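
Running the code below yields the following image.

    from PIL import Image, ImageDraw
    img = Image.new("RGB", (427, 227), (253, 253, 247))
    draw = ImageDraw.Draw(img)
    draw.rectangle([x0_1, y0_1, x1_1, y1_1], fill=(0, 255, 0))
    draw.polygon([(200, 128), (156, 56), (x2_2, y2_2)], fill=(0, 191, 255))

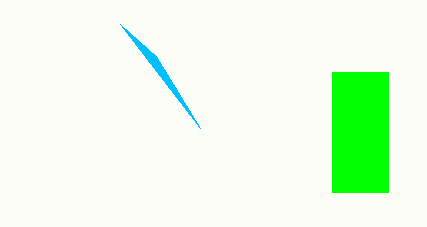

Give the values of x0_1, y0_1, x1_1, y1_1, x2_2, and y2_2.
x0_1 = 332, y0_1 = 72, x1_1 = 388, y1_1 = 192, x2_2 = 120, y2_2 = 24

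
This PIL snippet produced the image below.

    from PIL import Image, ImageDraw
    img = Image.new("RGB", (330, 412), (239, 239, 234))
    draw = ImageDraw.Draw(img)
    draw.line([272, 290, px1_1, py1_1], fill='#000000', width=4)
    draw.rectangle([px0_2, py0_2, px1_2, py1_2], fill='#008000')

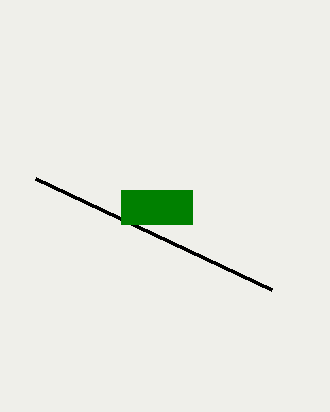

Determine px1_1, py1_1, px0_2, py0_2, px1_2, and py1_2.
px1_1 = 36, py1_1 = 179, px0_2 = 121, py0_2 = 190, px1_2 = 192, py1_2 = 224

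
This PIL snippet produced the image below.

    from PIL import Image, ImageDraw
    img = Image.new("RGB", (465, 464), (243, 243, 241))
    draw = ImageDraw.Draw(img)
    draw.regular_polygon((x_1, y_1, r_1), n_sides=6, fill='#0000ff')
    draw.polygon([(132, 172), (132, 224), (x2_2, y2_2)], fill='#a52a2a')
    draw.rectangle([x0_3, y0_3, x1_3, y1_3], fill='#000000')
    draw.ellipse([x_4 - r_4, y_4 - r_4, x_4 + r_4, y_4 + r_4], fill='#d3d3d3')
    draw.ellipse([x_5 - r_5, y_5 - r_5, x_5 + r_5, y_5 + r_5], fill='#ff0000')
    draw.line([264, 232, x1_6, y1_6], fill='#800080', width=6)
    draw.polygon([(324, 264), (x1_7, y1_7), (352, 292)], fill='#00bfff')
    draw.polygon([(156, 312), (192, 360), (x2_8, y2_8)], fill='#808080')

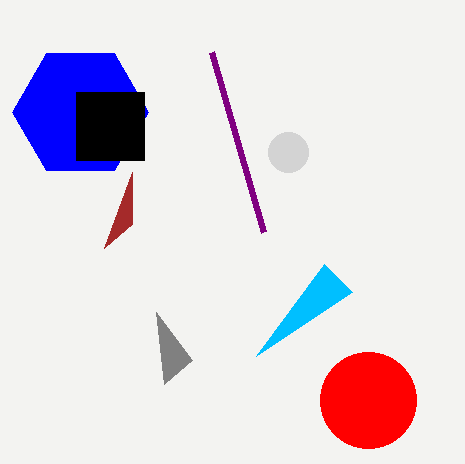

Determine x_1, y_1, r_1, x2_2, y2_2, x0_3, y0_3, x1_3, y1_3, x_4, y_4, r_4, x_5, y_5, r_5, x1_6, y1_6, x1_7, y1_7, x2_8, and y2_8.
x_1 = 80
y_1 = 112
r_1 = 68
x2_2 = 104
y2_2 = 248
x0_3 = 76
y0_3 = 92
x1_3 = 144
y1_3 = 160
x_4 = 288
y_4 = 152
r_4 = 20
x_5 = 368
y_5 = 400
r_5 = 48
x1_6 = 212
y1_6 = 52
x1_7 = 256
y1_7 = 356
x2_8 = 164
y2_8 = 384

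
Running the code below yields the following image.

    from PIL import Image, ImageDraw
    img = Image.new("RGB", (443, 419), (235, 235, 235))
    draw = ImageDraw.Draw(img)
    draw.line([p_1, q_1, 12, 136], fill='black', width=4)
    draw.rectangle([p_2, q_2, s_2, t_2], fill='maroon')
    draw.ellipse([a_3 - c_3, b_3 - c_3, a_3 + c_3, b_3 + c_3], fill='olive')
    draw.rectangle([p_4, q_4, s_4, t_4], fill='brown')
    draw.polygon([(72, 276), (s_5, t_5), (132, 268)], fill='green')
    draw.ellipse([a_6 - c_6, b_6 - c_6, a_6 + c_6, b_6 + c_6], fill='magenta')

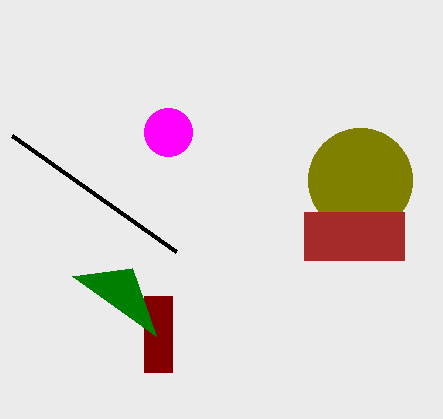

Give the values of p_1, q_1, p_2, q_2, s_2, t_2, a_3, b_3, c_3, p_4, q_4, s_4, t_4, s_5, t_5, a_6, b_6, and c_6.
p_1 = 176, q_1 = 252, p_2 = 144, q_2 = 296, s_2 = 172, t_2 = 372, a_3 = 360, b_3 = 180, c_3 = 52, p_4 = 304, q_4 = 212, s_4 = 404, t_4 = 260, s_5 = 156, t_5 = 336, a_6 = 168, b_6 = 132, c_6 = 24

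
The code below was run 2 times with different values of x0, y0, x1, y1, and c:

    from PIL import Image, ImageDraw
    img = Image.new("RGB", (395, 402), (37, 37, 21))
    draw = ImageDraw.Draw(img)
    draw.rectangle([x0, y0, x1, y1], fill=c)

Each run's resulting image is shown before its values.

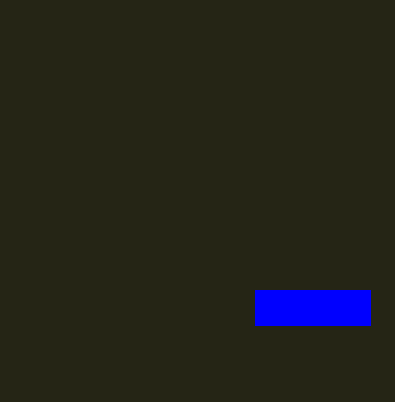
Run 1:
x0 = 255; y0 = 290; x1 = 370; y1 = 325; c = 'blue'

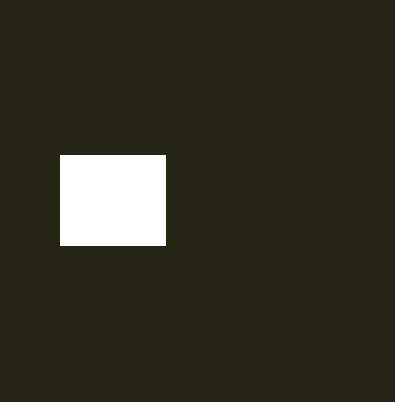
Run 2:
x0 = 60; y0 = 155; x1 = 165; y1 = 245; c = 'white'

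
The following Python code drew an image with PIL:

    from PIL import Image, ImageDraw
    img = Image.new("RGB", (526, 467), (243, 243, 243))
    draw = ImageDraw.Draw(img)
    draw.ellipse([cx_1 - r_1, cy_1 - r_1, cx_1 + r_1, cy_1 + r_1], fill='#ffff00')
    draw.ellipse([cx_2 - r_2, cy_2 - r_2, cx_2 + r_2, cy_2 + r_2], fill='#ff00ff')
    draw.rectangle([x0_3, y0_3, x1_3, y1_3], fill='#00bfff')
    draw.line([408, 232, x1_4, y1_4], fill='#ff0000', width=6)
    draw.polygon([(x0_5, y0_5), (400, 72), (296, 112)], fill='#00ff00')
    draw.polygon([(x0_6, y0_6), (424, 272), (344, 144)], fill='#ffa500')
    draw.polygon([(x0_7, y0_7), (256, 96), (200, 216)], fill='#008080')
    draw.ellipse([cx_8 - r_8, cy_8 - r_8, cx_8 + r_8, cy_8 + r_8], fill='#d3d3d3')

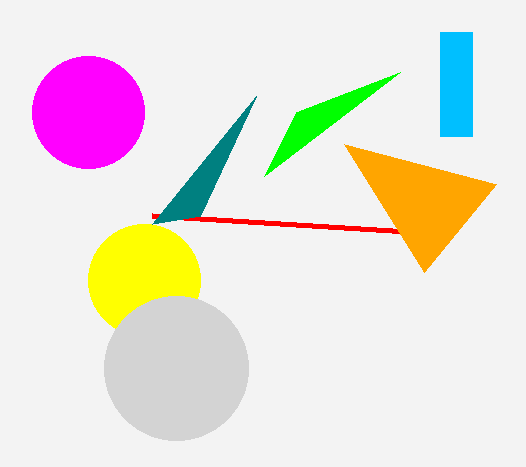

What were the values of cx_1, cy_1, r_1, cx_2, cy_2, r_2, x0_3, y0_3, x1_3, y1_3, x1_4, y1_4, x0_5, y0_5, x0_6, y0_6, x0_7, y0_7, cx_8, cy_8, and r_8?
cx_1 = 144
cy_1 = 280
r_1 = 56
cx_2 = 88
cy_2 = 112
r_2 = 56
x0_3 = 440
y0_3 = 32
x1_3 = 472
y1_3 = 136
x1_4 = 152
y1_4 = 216
x0_5 = 264
y0_5 = 176
x0_6 = 496
y0_6 = 184
x0_7 = 152
y0_7 = 224
cx_8 = 176
cy_8 = 368
r_8 = 72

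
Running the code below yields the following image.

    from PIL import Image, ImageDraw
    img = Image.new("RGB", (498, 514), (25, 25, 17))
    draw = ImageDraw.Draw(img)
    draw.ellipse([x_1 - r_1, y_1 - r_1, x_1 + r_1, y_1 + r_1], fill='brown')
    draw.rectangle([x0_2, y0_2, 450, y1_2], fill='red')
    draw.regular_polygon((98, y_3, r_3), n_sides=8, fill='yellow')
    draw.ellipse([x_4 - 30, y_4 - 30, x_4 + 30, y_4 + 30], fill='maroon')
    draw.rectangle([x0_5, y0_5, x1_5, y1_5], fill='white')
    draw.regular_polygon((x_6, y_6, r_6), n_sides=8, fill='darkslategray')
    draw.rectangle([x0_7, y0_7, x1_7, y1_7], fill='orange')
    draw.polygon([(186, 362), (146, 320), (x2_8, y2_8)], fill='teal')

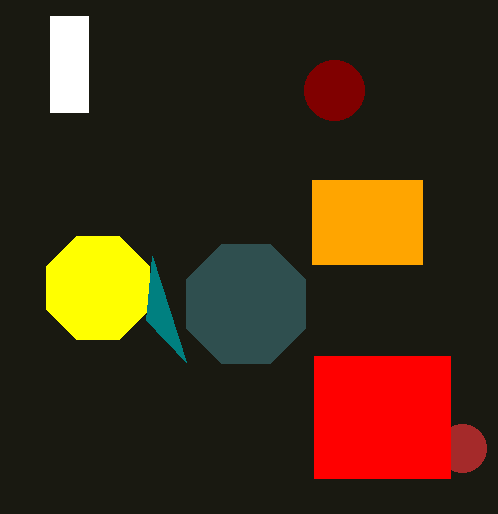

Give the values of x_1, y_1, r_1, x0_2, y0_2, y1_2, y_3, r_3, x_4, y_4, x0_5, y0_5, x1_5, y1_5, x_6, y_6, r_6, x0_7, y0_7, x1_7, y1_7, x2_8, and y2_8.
x_1 = 462
y_1 = 448
r_1 = 24
x0_2 = 314
y0_2 = 356
y1_2 = 478
y_3 = 288
r_3 = 56
x_4 = 334
y_4 = 90
x0_5 = 50
y0_5 = 16
x1_5 = 88
y1_5 = 112
x_6 = 246
y_6 = 304
r_6 = 64
x0_7 = 312
y0_7 = 180
x1_7 = 422
y1_7 = 264
x2_8 = 152
y2_8 = 256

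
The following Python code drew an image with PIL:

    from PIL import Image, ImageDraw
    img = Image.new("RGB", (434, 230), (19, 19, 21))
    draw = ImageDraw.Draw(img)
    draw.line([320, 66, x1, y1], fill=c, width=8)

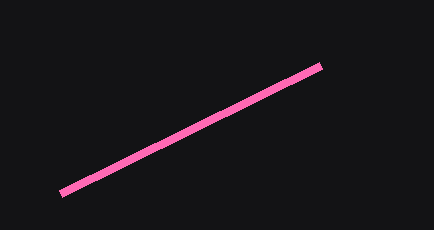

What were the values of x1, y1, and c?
x1 = 60; y1 = 194; c = 'hotpink'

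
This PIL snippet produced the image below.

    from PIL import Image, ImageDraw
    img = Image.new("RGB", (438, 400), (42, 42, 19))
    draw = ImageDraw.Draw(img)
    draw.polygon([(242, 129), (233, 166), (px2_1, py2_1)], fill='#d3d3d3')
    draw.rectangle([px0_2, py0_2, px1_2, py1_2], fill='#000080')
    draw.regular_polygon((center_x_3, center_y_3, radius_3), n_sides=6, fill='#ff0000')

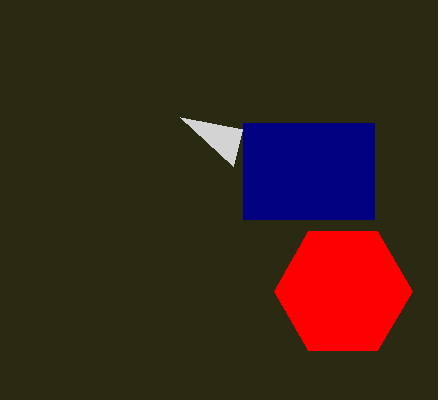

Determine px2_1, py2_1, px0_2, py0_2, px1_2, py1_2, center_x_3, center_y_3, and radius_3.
px2_1 = 180; py2_1 = 117; px0_2 = 243; py0_2 = 123; px1_2 = 374; py1_2 = 219; center_x_3 = 343; center_y_3 = 291; radius_3 = 69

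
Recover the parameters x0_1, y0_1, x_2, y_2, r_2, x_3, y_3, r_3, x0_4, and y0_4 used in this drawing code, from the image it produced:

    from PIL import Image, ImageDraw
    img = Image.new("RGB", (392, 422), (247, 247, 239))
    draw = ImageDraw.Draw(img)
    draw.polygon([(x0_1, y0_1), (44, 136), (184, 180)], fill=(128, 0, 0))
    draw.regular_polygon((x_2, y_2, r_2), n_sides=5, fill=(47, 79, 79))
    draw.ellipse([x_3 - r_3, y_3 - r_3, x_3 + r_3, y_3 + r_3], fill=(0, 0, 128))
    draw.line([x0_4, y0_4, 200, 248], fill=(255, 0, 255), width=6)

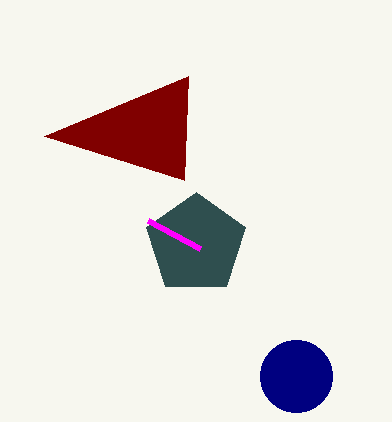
x0_1 = 188
y0_1 = 76
x_2 = 196
y_2 = 244
r_2 = 52
x_3 = 296
y_3 = 376
r_3 = 36
x0_4 = 148
y0_4 = 220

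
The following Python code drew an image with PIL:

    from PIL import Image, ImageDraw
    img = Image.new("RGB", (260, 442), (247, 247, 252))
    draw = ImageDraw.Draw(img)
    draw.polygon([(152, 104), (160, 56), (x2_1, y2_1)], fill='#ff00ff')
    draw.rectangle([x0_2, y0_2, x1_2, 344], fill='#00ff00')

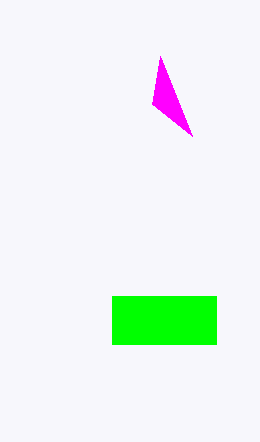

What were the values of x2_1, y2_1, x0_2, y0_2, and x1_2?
x2_1 = 192, y2_1 = 136, x0_2 = 112, y0_2 = 296, x1_2 = 216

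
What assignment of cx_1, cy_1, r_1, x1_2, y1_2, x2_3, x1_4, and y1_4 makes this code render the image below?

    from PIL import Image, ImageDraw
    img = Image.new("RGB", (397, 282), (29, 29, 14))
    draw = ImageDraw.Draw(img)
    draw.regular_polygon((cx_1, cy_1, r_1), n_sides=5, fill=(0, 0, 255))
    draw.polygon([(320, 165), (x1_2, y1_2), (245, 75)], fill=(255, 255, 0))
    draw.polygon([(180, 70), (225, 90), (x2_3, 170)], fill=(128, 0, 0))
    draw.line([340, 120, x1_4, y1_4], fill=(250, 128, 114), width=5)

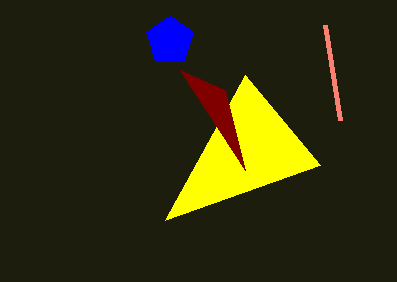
cx_1 = 170
cy_1 = 40
r_1 = 25
x1_2 = 165
y1_2 = 220
x2_3 = 245
x1_4 = 325
y1_4 = 25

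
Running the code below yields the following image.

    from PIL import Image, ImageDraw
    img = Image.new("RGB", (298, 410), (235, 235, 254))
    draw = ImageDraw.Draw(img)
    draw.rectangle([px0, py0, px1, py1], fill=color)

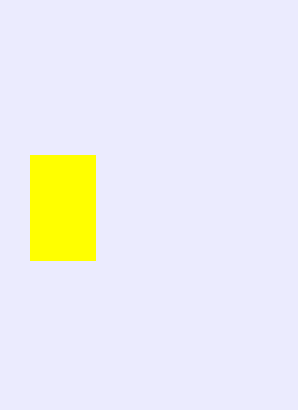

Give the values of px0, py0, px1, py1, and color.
px0 = 30
py0 = 155
px1 = 95
py1 = 260
color = 'yellow'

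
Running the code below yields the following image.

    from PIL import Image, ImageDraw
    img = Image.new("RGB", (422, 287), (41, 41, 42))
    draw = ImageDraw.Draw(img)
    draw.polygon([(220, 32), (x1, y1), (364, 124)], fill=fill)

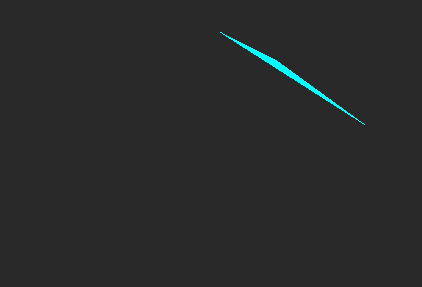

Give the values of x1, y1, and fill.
x1 = 276
y1 = 60
fill = 'cyan'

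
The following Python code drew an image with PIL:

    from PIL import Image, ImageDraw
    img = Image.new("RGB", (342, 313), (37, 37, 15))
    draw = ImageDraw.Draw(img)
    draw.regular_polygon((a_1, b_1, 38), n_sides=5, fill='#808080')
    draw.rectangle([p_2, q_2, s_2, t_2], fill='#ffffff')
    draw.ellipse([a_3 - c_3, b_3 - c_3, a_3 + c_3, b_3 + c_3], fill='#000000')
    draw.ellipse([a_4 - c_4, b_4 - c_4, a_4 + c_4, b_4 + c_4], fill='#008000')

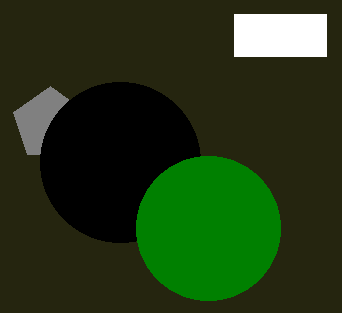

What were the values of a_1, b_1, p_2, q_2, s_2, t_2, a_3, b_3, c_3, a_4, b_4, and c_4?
a_1 = 50; b_1 = 124; p_2 = 234; q_2 = 14; s_2 = 326; t_2 = 56; a_3 = 120; b_3 = 162; c_3 = 80; a_4 = 208; b_4 = 228; c_4 = 72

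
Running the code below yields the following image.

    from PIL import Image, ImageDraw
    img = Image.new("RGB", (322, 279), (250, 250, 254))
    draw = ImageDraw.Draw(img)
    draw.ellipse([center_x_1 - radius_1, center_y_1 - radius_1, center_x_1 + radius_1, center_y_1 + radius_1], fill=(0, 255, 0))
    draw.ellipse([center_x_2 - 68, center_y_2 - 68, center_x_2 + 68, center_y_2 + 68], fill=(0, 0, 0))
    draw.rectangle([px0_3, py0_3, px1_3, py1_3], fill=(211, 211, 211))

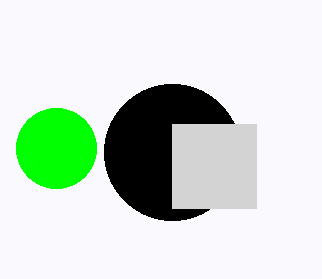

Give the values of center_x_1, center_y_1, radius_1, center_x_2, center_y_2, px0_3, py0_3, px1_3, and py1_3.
center_x_1 = 56
center_y_1 = 148
radius_1 = 40
center_x_2 = 172
center_y_2 = 152
px0_3 = 172
py0_3 = 124
px1_3 = 256
py1_3 = 208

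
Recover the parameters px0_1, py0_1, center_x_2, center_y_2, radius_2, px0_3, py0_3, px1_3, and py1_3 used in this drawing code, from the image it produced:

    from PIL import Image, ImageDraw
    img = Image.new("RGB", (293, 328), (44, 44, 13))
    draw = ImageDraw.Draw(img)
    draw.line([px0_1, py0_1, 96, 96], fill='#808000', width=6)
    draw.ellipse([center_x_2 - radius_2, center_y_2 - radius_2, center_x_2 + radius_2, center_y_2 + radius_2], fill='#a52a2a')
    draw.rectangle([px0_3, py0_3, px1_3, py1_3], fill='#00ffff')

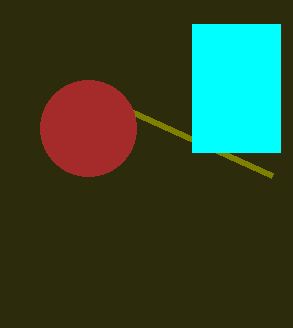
px0_1 = 272, py0_1 = 176, center_x_2 = 88, center_y_2 = 128, radius_2 = 48, px0_3 = 192, py0_3 = 24, px1_3 = 280, py1_3 = 152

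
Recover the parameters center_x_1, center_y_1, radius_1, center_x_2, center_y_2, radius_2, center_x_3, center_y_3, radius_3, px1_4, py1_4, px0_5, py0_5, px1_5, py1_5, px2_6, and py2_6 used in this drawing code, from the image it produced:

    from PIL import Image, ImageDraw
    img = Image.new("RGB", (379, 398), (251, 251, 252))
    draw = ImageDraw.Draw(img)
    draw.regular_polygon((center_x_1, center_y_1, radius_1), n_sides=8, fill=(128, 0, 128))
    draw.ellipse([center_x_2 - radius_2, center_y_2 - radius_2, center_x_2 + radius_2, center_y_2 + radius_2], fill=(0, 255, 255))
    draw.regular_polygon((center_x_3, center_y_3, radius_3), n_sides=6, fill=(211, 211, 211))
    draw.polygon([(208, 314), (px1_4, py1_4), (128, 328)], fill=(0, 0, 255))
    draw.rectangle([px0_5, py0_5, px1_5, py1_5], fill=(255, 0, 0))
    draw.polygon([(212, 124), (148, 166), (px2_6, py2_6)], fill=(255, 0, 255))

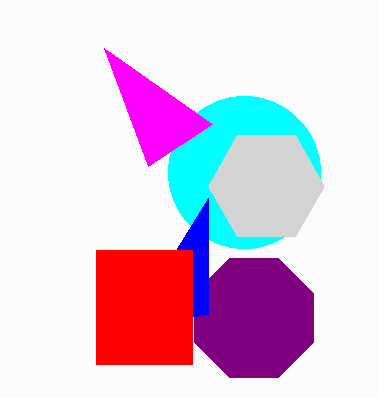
center_x_1 = 254, center_y_1 = 318, radius_1 = 64, center_x_2 = 244, center_y_2 = 172, radius_2 = 76, center_x_3 = 266, center_y_3 = 186, radius_3 = 58, px1_4 = 208, py1_4 = 198, px0_5 = 96, py0_5 = 250, px1_5 = 192, py1_5 = 364, px2_6 = 104, py2_6 = 48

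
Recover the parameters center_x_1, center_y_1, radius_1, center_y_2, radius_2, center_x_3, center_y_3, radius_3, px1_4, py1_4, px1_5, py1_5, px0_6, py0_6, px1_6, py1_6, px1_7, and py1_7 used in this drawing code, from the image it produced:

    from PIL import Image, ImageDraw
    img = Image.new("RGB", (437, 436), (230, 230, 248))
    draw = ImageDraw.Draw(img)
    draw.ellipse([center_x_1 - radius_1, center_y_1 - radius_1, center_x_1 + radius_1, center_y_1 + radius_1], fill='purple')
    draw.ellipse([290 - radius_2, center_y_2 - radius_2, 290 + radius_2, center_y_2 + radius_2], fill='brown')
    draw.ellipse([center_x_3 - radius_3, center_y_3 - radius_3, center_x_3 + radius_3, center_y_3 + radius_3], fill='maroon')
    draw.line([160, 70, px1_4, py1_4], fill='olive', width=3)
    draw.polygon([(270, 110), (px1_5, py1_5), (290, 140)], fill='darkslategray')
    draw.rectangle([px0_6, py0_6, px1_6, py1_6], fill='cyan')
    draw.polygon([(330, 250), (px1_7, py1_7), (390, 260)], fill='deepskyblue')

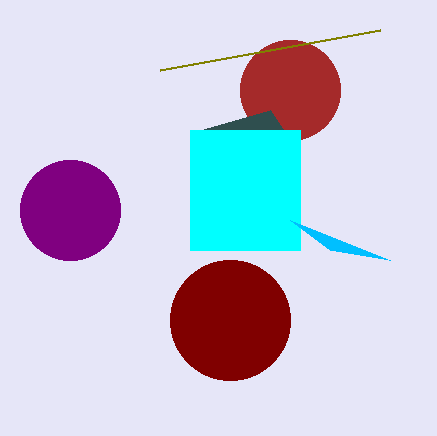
center_x_1 = 70
center_y_1 = 210
radius_1 = 50
center_y_2 = 90
radius_2 = 50
center_x_3 = 230
center_y_3 = 320
radius_3 = 60
px1_4 = 380
py1_4 = 30
px1_5 = 200
py1_5 = 130
px0_6 = 190
py0_6 = 130
px1_6 = 300
py1_6 = 250
px1_7 = 290
py1_7 = 220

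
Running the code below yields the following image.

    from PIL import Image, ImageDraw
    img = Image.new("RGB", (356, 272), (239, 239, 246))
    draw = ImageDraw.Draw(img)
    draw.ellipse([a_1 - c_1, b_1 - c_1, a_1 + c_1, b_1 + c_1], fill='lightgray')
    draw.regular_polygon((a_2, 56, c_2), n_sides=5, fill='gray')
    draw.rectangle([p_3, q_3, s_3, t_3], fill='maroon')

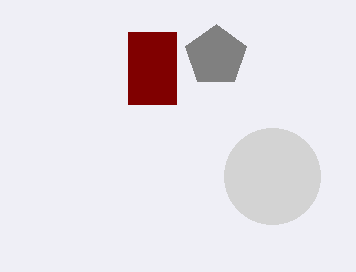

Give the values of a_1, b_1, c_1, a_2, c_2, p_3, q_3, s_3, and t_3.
a_1 = 272; b_1 = 176; c_1 = 48; a_2 = 216; c_2 = 32; p_3 = 128; q_3 = 32; s_3 = 176; t_3 = 104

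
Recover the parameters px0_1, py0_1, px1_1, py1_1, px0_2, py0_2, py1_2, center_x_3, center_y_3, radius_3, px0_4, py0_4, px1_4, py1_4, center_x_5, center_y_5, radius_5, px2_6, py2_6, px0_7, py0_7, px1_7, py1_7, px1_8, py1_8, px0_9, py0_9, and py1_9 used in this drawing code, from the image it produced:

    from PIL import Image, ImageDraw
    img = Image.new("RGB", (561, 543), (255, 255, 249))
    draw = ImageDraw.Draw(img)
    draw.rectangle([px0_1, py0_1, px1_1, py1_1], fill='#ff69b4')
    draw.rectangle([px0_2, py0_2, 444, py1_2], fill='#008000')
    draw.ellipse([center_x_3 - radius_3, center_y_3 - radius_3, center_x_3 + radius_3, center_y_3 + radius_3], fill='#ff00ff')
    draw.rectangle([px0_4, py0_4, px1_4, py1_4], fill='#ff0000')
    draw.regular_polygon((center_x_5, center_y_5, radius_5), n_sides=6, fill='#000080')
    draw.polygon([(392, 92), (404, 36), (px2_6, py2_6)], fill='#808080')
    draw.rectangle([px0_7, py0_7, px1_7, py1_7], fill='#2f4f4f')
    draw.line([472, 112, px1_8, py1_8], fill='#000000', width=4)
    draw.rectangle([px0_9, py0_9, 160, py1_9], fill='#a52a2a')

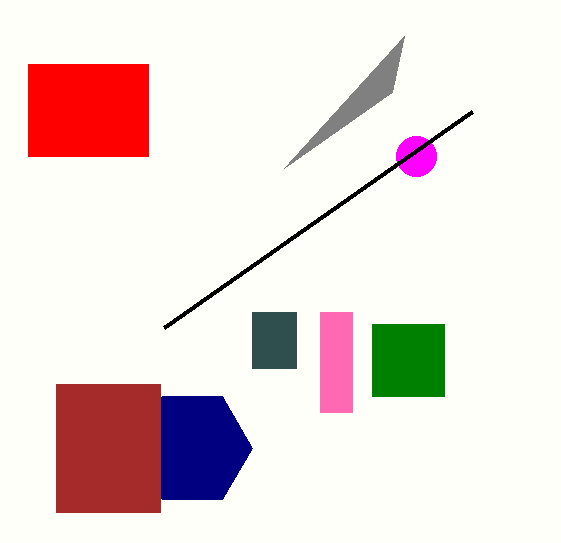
px0_1 = 320
py0_1 = 312
px1_1 = 352
py1_1 = 412
px0_2 = 372
py0_2 = 324
py1_2 = 396
center_x_3 = 416
center_y_3 = 156
radius_3 = 20
px0_4 = 28
py0_4 = 64
px1_4 = 148
py1_4 = 156
center_x_5 = 192
center_y_5 = 448
radius_5 = 60
px2_6 = 284
py2_6 = 168
px0_7 = 252
py0_7 = 312
px1_7 = 296
py1_7 = 368
px1_8 = 164
py1_8 = 328
px0_9 = 56
py0_9 = 384
py1_9 = 512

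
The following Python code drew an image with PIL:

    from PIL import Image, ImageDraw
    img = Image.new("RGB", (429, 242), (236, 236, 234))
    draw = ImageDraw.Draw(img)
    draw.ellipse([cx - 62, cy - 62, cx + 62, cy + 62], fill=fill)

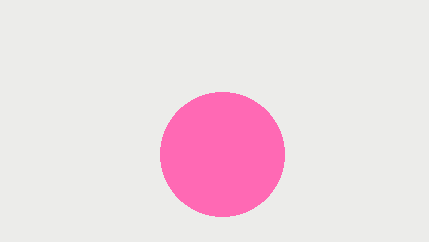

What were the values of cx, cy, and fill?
cx = 222
cy = 154
fill = 'hotpink'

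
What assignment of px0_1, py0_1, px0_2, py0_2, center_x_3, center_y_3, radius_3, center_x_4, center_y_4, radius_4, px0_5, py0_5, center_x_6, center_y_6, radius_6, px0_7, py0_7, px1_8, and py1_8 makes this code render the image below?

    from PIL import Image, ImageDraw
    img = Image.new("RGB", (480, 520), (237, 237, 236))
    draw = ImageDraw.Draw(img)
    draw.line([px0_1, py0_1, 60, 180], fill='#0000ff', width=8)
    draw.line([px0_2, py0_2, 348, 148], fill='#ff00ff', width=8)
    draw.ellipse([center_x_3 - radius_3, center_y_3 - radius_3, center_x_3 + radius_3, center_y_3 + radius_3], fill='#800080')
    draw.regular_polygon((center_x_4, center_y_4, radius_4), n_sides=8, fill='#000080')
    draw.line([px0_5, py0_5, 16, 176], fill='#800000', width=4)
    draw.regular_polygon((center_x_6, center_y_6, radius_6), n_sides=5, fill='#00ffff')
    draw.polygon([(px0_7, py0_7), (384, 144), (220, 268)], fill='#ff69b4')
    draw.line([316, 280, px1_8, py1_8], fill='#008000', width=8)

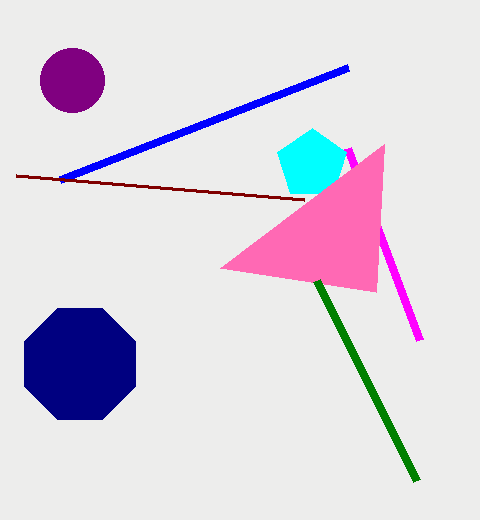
px0_1 = 348, py0_1 = 68, px0_2 = 420, py0_2 = 340, center_x_3 = 72, center_y_3 = 80, radius_3 = 32, center_x_4 = 80, center_y_4 = 364, radius_4 = 60, px0_5 = 304, py0_5 = 200, center_x_6 = 312, center_y_6 = 164, radius_6 = 36, px0_7 = 376, py0_7 = 292, px1_8 = 416, py1_8 = 480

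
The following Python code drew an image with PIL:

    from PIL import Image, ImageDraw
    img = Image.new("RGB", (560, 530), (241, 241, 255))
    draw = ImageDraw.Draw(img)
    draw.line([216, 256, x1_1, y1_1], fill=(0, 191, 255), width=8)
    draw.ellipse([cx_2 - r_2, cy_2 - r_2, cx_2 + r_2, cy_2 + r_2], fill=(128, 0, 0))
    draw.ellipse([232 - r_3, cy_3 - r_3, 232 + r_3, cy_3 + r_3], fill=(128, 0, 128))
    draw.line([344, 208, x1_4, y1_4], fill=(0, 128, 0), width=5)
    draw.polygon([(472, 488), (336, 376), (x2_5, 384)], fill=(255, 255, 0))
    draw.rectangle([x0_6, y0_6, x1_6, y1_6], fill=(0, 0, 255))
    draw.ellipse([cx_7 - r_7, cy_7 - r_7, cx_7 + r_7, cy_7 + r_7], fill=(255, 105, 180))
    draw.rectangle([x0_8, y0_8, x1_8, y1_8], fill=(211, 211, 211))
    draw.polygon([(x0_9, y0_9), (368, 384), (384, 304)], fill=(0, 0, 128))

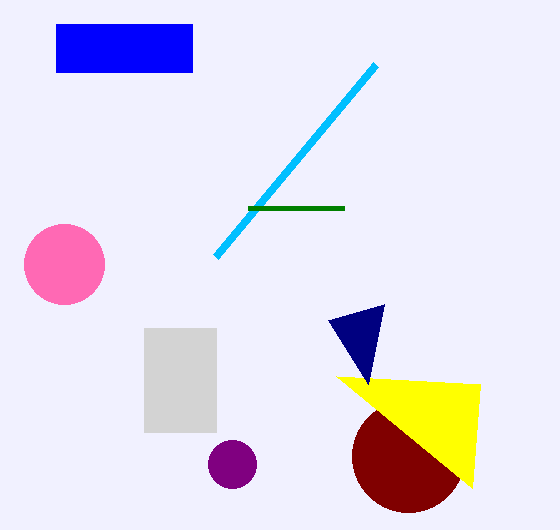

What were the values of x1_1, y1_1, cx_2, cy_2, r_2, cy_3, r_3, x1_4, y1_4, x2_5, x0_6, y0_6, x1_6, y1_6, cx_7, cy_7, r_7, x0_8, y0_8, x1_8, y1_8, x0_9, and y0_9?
x1_1 = 376; y1_1 = 64; cx_2 = 408; cy_2 = 456; r_2 = 56; cy_3 = 464; r_3 = 24; x1_4 = 248; y1_4 = 208; x2_5 = 480; x0_6 = 56; y0_6 = 24; x1_6 = 192; y1_6 = 72; cx_7 = 64; cy_7 = 264; r_7 = 40; x0_8 = 144; y0_8 = 328; x1_8 = 216; y1_8 = 432; x0_9 = 328; y0_9 = 320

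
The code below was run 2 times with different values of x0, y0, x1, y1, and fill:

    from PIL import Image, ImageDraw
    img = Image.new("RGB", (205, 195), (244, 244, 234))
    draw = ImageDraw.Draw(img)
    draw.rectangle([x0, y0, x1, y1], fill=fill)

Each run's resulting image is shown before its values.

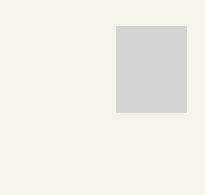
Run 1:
x0 = 116, y0 = 26, x1 = 186, y1 = 112, fill = 'lightgray'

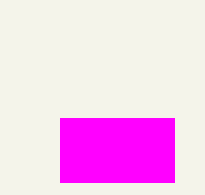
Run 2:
x0 = 60
y0 = 118
x1 = 174
y1 = 182
fill = 'magenta'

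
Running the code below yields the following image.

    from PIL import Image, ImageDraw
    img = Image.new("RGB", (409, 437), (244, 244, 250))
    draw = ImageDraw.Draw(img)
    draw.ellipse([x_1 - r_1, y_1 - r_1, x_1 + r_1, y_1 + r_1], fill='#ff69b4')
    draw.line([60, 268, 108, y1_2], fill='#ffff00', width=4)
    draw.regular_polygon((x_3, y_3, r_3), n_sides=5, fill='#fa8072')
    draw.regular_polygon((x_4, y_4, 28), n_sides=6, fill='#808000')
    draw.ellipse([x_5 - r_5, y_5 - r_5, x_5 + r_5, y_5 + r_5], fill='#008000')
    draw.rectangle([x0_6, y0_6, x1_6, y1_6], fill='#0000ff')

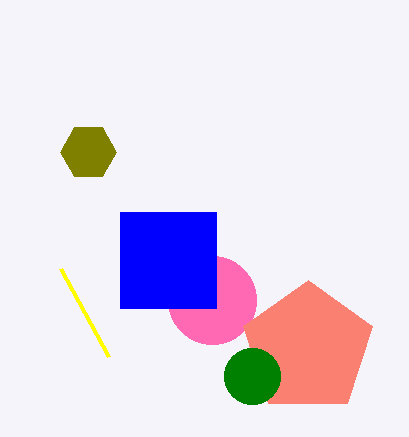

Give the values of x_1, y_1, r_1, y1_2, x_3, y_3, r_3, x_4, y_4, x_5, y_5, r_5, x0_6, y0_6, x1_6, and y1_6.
x_1 = 212; y_1 = 300; r_1 = 44; y1_2 = 356; x_3 = 308; y_3 = 348; r_3 = 68; x_4 = 88; y_4 = 152; x_5 = 252; y_5 = 376; r_5 = 28; x0_6 = 120; y0_6 = 212; x1_6 = 216; y1_6 = 308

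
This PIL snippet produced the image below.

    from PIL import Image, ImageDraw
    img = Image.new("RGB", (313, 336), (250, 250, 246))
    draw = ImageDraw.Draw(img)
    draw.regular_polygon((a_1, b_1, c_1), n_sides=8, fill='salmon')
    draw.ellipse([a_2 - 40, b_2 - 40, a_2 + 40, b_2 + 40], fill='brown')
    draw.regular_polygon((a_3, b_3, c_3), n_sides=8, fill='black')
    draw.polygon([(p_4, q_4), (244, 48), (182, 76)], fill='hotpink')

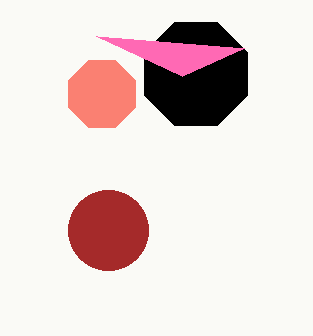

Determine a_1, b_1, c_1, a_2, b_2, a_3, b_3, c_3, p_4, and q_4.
a_1 = 102, b_1 = 94, c_1 = 36, a_2 = 108, b_2 = 230, a_3 = 196, b_3 = 74, c_3 = 56, p_4 = 96, q_4 = 36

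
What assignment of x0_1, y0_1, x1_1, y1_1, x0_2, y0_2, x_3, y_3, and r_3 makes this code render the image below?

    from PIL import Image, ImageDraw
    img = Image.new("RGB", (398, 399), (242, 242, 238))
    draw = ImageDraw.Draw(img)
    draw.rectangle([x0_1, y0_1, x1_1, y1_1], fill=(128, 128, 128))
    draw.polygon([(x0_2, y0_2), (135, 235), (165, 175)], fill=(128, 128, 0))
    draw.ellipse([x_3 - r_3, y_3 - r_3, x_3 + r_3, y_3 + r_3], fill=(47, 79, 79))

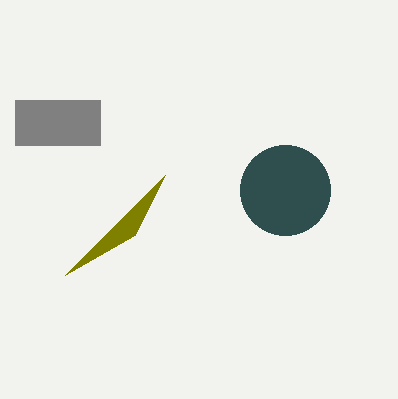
x0_1 = 15
y0_1 = 100
x1_1 = 100
y1_1 = 145
x0_2 = 65
y0_2 = 275
x_3 = 285
y_3 = 190
r_3 = 45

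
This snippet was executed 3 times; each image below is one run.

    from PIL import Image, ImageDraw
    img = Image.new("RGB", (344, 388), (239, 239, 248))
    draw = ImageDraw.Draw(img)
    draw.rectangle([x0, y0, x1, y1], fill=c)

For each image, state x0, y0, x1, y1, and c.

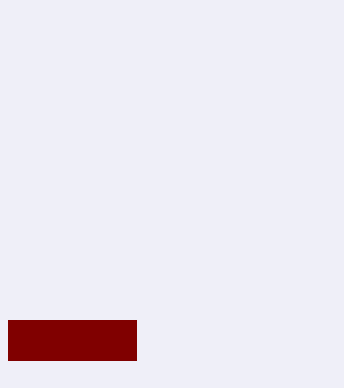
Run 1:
x0 = 8; y0 = 320; x1 = 136; y1 = 360; c = 'maroon'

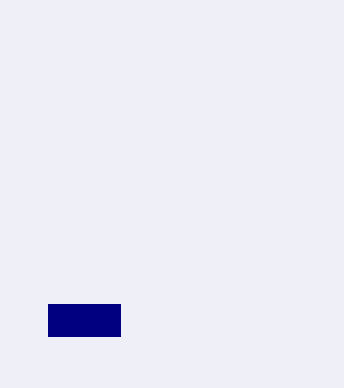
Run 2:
x0 = 48; y0 = 304; x1 = 120; y1 = 336; c = 'navy'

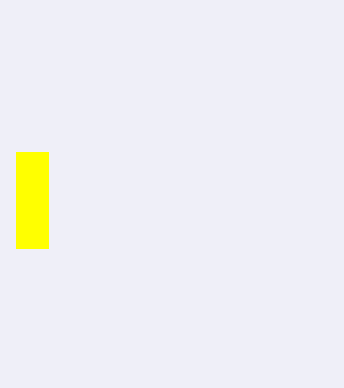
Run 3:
x0 = 16
y0 = 152
x1 = 48
y1 = 248
c = 'yellow'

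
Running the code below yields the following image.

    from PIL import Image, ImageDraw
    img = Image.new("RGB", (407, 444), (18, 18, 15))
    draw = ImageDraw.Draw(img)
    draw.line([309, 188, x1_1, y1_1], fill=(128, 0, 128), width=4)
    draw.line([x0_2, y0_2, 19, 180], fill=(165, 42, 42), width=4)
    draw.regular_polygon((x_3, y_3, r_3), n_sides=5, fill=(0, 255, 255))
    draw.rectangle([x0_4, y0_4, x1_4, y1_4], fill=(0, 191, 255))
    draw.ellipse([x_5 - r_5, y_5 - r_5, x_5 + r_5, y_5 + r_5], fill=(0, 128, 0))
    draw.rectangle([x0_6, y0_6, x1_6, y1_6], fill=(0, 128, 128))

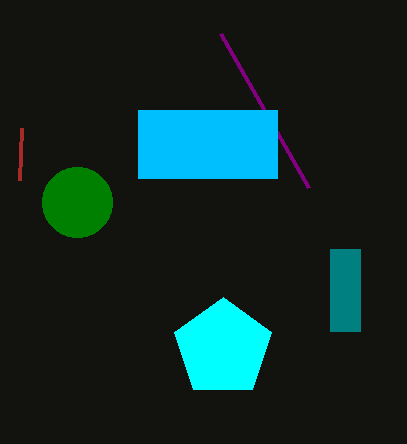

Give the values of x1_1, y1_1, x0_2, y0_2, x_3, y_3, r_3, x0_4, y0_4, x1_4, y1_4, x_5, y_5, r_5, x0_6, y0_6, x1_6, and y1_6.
x1_1 = 221; y1_1 = 34; x0_2 = 21; y0_2 = 128; x_3 = 223; y_3 = 348; r_3 = 51; x0_4 = 138; y0_4 = 110; x1_4 = 277; y1_4 = 178; x_5 = 77; y_5 = 202; r_5 = 35; x0_6 = 330; y0_6 = 249; x1_6 = 360; y1_6 = 331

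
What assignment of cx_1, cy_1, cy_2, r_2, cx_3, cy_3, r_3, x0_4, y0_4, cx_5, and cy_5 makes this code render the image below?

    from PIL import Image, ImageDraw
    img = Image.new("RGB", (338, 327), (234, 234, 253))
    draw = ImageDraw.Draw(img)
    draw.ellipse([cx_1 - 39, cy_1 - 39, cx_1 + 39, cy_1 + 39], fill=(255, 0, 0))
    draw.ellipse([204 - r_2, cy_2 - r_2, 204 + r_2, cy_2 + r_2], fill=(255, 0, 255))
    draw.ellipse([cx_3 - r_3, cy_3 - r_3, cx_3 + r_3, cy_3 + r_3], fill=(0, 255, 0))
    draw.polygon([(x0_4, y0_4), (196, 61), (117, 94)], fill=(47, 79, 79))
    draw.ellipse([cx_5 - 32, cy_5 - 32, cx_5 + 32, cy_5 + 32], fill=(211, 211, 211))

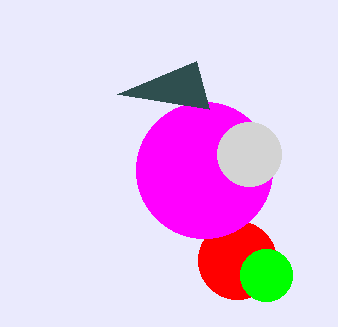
cx_1 = 237
cy_1 = 260
cy_2 = 170
r_2 = 68
cx_3 = 266
cy_3 = 275
r_3 = 26
x0_4 = 209
y0_4 = 109
cx_5 = 249
cy_5 = 154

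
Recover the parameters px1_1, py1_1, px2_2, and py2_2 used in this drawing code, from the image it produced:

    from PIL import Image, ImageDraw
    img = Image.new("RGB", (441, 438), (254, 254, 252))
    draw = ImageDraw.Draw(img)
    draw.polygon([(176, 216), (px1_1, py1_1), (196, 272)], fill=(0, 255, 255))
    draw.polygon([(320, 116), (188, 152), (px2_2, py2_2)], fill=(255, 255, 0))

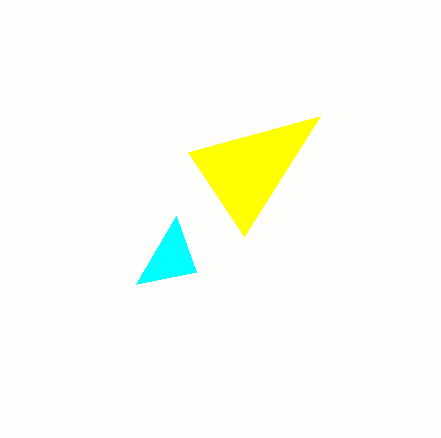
px1_1 = 136, py1_1 = 284, px2_2 = 244, py2_2 = 236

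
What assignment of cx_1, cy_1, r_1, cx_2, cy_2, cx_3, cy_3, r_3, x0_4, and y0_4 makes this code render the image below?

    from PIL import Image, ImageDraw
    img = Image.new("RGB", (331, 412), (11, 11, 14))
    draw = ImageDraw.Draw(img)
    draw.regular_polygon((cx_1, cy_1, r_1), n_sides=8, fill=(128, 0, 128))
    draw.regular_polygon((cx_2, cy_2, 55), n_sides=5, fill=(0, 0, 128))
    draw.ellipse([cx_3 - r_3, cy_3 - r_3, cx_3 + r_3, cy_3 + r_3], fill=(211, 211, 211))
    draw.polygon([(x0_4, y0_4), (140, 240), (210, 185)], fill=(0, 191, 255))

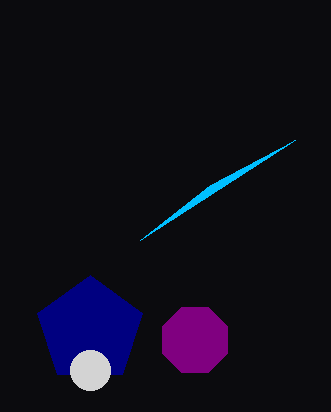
cx_1 = 195, cy_1 = 340, r_1 = 35, cx_2 = 90, cy_2 = 330, cx_3 = 90, cy_3 = 370, r_3 = 20, x0_4 = 295, y0_4 = 140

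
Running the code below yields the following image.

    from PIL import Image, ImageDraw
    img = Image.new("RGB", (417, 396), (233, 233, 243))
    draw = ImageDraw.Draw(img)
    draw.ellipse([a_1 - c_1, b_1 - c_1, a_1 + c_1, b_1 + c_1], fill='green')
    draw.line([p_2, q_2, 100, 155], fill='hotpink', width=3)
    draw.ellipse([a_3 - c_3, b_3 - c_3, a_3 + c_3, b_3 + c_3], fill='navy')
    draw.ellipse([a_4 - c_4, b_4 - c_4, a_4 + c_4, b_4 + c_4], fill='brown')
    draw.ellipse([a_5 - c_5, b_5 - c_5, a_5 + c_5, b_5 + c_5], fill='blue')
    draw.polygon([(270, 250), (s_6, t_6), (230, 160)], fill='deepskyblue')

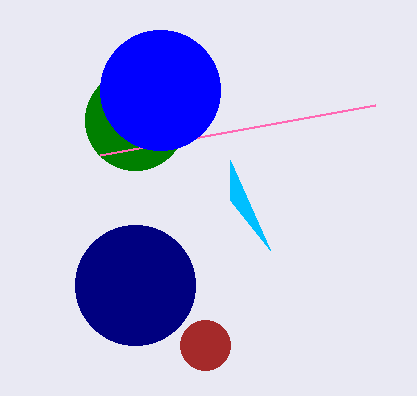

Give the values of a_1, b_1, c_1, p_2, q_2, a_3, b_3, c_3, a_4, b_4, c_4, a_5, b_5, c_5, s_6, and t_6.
a_1 = 135; b_1 = 120; c_1 = 50; p_2 = 375; q_2 = 105; a_3 = 135; b_3 = 285; c_3 = 60; a_4 = 205; b_4 = 345; c_4 = 25; a_5 = 160; b_5 = 90; c_5 = 60; s_6 = 230; t_6 = 200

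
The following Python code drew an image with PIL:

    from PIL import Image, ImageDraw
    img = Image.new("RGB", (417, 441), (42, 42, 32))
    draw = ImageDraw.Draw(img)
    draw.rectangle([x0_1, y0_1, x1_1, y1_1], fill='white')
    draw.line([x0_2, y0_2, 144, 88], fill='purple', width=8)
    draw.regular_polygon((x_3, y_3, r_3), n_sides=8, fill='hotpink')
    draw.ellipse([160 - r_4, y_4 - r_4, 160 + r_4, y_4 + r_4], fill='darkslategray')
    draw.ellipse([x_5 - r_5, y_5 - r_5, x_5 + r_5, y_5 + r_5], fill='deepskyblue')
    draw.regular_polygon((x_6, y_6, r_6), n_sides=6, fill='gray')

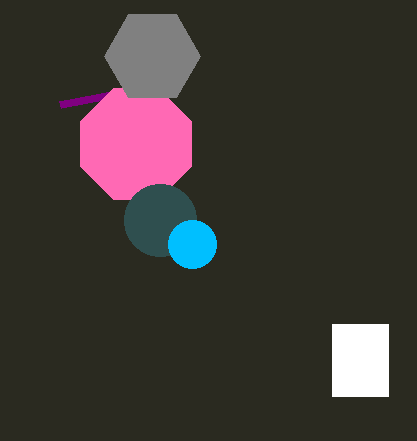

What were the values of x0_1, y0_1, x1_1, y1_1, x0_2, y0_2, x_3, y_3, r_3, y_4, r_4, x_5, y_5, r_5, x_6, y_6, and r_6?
x0_1 = 332, y0_1 = 324, x1_1 = 388, y1_1 = 396, x0_2 = 60, y0_2 = 104, x_3 = 136, y_3 = 144, r_3 = 60, y_4 = 220, r_4 = 36, x_5 = 192, y_5 = 244, r_5 = 24, x_6 = 152, y_6 = 56, r_6 = 48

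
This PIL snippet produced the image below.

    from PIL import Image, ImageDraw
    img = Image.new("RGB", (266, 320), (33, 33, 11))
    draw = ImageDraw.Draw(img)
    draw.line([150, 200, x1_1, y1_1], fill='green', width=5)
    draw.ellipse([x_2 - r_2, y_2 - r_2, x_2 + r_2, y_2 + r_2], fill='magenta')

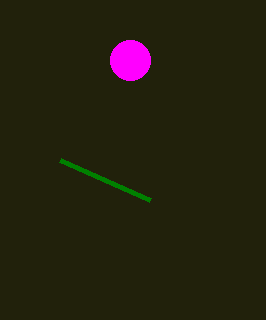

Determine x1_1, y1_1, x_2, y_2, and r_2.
x1_1 = 60
y1_1 = 160
x_2 = 130
y_2 = 60
r_2 = 20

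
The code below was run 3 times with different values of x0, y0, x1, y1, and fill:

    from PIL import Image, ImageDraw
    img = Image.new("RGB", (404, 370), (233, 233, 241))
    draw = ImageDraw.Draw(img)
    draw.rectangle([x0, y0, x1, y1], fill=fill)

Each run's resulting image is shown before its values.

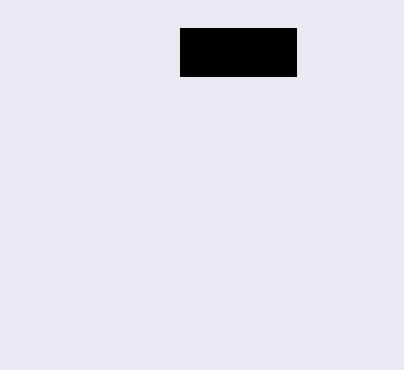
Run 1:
x0 = 180, y0 = 28, x1 = 296, y1 = 76, fill = 'black'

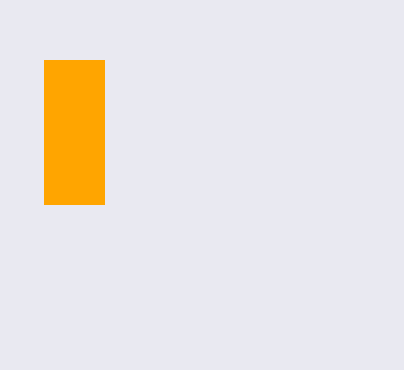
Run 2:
x0 = 44, y0 = 60, x1 = 104, y1 = 204, fill = 'orange'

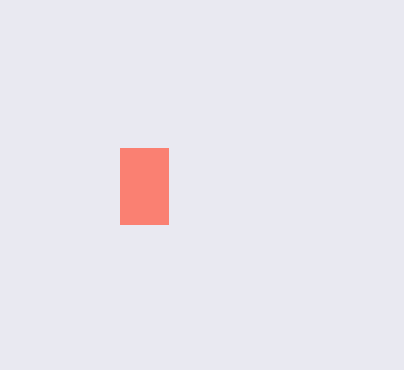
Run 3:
x0 = 120, y0 = 148, x1 = 168, y1 = 224, fill = 'salmon'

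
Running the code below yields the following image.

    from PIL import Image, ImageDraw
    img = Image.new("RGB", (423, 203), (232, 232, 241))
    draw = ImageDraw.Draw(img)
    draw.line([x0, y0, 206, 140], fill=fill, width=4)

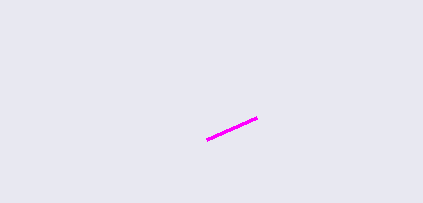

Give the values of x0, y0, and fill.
x0 = 256, y0 = 118, fill = 'magenta'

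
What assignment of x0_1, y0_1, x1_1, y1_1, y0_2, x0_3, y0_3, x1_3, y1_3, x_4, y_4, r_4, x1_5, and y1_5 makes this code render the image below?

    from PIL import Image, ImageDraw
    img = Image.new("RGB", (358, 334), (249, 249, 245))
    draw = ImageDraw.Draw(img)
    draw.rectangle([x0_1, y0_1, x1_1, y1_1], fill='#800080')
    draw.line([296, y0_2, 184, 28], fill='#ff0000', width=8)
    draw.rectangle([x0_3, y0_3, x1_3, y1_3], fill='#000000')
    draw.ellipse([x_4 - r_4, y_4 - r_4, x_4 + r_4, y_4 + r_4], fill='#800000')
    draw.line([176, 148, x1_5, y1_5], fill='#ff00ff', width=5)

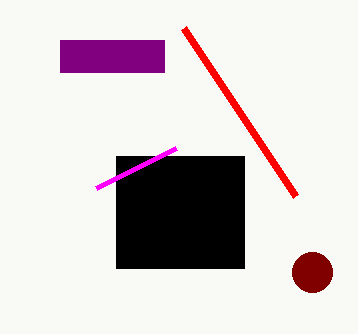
x0_1 = 60
y0_1 = 40
x1_1 = 164
y1_1 = 72
y0_2 = 196
x0_3 = 116
y0_3 = 156
x1_3 = 244
y1_3 = 268
x_4 = 312
y_4 = 272
r_4 = 20
x1_5 = 96
y1_5 = 188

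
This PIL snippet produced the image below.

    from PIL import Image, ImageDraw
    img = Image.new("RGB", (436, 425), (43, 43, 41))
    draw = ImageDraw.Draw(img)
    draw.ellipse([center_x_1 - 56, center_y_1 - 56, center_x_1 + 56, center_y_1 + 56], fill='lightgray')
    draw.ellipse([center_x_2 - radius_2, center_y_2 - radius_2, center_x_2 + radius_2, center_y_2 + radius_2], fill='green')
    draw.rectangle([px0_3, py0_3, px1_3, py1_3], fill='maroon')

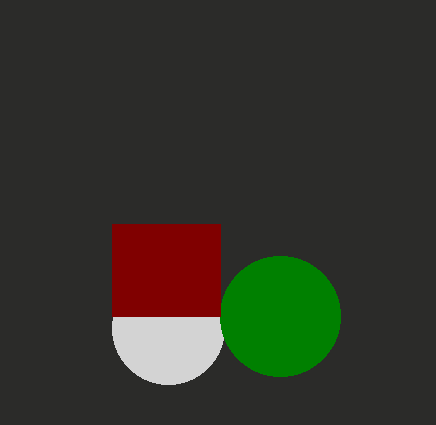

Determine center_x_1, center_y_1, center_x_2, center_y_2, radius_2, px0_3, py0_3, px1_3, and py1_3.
center_x_1 = 168, center_y_1 = 328, center_x_2 = 280, center_y_2 = 316, radius_2 = 60, px0_3 = 112, py0_3 = 224, px1_3 = 220, py1_3 = 316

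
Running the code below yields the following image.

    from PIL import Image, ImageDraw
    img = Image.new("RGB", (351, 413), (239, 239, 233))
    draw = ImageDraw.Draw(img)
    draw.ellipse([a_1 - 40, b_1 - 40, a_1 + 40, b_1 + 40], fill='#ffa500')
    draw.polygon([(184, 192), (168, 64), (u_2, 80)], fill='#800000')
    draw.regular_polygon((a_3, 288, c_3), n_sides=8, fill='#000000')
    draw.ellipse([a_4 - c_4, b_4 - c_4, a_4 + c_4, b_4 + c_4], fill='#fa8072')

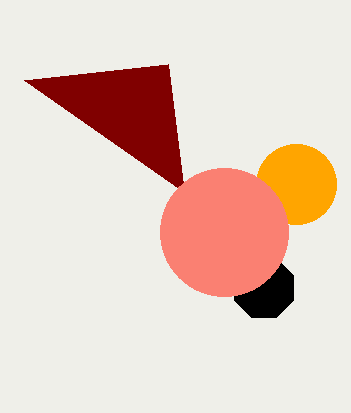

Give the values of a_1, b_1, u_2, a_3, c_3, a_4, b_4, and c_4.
a_1 = 296, b_1 = 184, u_2 = 24, a_3 = 264, c_3 = 32, a_4 = 224, b_4 = 232, c_4 = 64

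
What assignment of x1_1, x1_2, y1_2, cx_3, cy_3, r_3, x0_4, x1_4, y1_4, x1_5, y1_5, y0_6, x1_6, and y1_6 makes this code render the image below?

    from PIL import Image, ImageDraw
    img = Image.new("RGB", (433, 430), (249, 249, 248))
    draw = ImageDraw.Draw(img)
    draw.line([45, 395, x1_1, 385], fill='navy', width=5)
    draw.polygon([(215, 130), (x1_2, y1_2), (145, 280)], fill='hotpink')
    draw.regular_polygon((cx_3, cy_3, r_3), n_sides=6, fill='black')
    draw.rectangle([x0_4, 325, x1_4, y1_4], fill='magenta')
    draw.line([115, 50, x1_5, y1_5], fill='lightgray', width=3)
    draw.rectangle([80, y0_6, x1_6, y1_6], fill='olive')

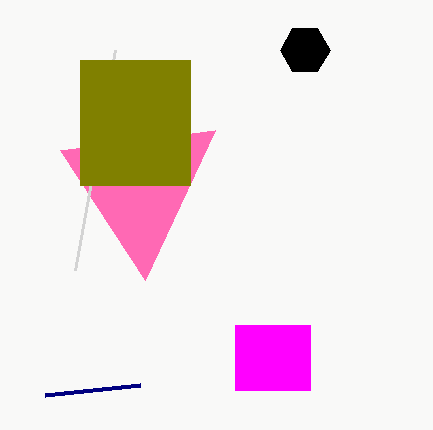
x1_1 = 140, x1_2 = 60, y1_2 = 150, cx_3 = 305, cy_3 = 50, r_3 = 25, x0_4 = 235, x1_4 = 310, y1_4 = 390, x1_5 = 75, y1_5 = 270, y0_6 = 60, x1_6 = 190, y1_6 = 185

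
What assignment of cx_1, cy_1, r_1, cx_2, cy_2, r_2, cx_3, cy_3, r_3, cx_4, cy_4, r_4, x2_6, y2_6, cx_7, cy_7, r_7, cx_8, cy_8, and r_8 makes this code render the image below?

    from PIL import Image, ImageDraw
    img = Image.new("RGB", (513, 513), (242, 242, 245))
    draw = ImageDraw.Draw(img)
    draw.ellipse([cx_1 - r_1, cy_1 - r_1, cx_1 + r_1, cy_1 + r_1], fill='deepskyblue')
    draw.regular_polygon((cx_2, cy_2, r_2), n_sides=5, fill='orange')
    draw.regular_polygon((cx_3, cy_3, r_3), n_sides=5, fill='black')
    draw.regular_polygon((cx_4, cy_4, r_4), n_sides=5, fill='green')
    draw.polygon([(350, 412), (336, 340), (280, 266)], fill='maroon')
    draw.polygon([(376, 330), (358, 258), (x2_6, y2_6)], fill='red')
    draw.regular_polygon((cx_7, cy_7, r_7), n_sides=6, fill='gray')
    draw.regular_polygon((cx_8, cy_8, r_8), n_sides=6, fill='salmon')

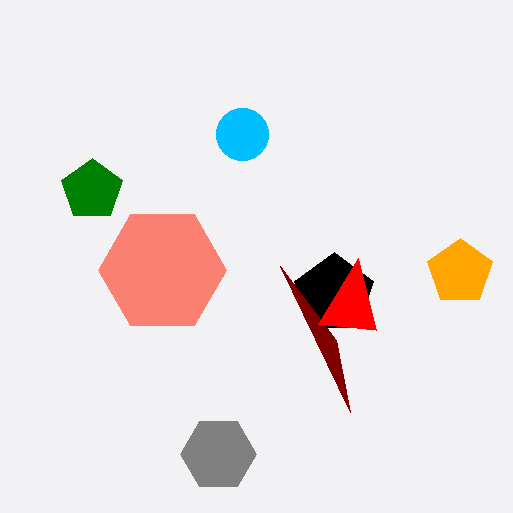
cx_1 = 242, cy_1 = 134, r_1 = 26, cx_2 = 460, cy_2 = 272, r_2 = 34, cx_3 = 334, cy_3 = 294, r_3 = 42, cx_4 = 92, cy_4 = 190, r_4 = 32, x2_6 = 318, y2_6 = 324, cx_7 = 218, cy_7 = 454, r_7 = 38, cx_8 = 162, cy_8 = 270, r_8 = 64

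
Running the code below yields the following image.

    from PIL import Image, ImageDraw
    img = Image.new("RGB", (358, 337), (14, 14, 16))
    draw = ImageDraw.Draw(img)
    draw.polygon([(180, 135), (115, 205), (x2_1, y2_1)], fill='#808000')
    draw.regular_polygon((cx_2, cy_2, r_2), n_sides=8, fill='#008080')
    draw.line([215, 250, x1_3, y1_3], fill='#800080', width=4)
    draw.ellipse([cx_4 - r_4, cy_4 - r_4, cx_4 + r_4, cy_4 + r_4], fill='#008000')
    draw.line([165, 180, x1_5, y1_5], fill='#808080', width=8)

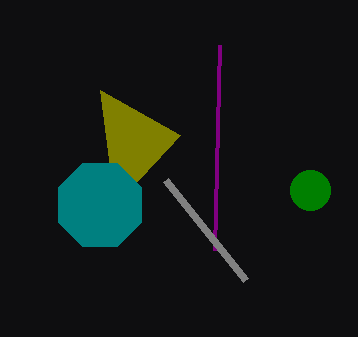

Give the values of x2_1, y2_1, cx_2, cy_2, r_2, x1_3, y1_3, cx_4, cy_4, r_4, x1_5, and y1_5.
x2_1 = 100; y2_1 = 90; cx_2 = 100; cy_2 = 205; r_2 = 45; x1_3 = 220; y1_3 = 45; cx_4 = 310; cy_4 = 190; r_4 = 20; x1_5 = 245; y1_5 = 280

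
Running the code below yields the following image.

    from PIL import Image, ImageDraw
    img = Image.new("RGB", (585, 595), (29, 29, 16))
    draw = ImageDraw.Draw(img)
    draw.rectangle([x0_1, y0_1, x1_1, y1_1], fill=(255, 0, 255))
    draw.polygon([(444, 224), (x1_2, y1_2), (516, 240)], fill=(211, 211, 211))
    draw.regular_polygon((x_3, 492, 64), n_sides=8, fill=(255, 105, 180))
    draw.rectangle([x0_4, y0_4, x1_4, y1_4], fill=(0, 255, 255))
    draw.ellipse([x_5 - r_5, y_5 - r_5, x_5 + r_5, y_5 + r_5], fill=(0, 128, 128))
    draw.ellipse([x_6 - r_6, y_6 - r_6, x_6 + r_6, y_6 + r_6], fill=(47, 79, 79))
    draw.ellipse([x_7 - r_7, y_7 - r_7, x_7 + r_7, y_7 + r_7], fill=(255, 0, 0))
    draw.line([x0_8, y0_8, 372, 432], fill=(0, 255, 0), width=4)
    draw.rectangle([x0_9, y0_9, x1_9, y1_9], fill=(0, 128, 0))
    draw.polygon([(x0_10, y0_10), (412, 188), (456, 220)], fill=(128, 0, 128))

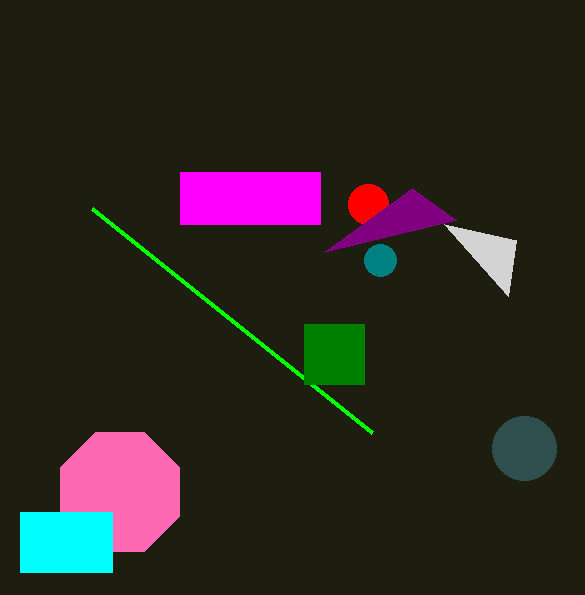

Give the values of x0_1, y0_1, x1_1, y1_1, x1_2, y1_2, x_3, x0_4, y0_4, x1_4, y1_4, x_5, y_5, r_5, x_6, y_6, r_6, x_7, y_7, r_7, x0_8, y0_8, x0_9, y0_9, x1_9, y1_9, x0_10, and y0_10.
x0_1 = 180; y0_1 = 172; x1_1 = 320; y1_1 = 224; x1_2 = 508; y1_2 = 296; x_3 = 120; x0_4 = 20; y0_4 = 512; x1_4 = 112; y1_4 = 572; x_5 = 380; y_5 = 260; r_5 = 16; x_6 = 524; y_6 = 448; r_6 = 32; x_7 = 368; y_7 = 204; r_7 = 20; x0_8 = 92; y0_8 = 208; x0_9 = 304; y0_9 = 324; x1_9 = 364; y1_9 = 384; x0_10 = 324; y0_10 = 252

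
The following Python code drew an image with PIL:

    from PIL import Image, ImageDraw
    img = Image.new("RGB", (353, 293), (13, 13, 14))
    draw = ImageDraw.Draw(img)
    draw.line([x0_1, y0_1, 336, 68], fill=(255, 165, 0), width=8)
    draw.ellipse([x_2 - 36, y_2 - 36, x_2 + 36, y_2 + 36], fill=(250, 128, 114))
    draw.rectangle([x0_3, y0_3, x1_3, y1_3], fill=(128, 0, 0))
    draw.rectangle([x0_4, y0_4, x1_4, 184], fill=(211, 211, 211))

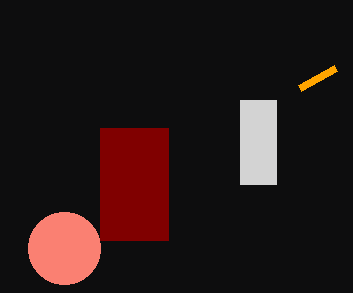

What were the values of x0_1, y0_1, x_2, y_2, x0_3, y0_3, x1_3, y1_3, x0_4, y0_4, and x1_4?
x0_1 = 300; y0_1 = 88; x_2 = 64; y_2 = 248; x0_3 = 100; y0_3 = 128; x1_3 = 168; y1_3 = 240; x0_4 = 240; y0_4 = 100; x1_4 = 276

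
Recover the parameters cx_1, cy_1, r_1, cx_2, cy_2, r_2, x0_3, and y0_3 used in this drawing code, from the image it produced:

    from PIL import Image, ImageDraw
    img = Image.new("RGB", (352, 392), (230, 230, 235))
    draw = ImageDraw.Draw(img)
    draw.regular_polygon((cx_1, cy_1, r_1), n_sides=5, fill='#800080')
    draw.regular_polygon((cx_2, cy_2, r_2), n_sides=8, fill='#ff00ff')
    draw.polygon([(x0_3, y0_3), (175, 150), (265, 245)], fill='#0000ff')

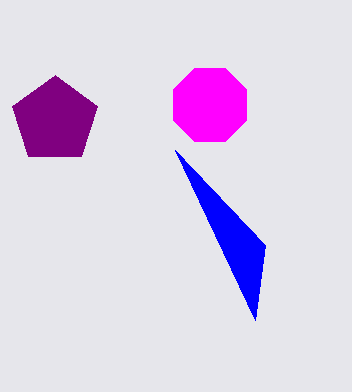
cx_1 = 55
cy_1 = 120
r_1 = 45
cx_2 = 210
cy_2 = 105
r_2 = 40
x0_3 = 255
y0_3 = 320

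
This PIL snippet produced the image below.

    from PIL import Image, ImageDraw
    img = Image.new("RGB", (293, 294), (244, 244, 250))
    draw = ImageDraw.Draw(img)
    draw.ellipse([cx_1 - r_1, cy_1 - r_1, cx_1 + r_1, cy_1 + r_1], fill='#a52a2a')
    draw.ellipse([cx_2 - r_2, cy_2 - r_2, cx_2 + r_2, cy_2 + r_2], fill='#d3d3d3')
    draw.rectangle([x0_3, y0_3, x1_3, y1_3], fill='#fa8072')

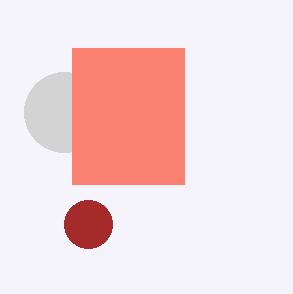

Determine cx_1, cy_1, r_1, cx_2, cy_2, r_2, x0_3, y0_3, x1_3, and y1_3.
cx_1 = 88
cy_1 = 224
r_1 = 24
cx_2 = 64
cy_2 = 112
r_2 = 40
x0_3 = 72
y0_3 = 48
x1_3 = 184
y1_3 = 184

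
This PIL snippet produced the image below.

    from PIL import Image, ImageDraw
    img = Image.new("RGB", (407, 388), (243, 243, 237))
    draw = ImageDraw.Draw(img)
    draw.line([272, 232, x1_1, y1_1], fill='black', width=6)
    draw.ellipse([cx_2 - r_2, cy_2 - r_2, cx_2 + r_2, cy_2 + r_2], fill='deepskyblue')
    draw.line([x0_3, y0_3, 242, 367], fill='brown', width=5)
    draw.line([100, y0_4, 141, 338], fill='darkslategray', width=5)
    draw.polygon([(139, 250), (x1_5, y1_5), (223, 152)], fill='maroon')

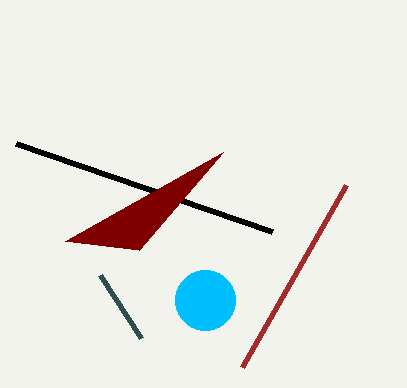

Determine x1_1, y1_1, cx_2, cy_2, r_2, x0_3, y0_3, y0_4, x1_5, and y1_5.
x1_1 = 16, y1_1 = 144, cx_2 = 205, cy_2 = 300, r_2 = 30, x0_3 = 346, y0_3 = 185, y0_4 = 275, x1_5 = 65, y1_5 = 241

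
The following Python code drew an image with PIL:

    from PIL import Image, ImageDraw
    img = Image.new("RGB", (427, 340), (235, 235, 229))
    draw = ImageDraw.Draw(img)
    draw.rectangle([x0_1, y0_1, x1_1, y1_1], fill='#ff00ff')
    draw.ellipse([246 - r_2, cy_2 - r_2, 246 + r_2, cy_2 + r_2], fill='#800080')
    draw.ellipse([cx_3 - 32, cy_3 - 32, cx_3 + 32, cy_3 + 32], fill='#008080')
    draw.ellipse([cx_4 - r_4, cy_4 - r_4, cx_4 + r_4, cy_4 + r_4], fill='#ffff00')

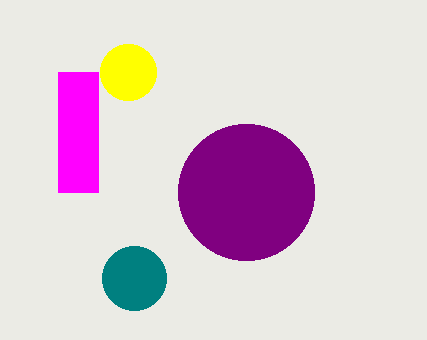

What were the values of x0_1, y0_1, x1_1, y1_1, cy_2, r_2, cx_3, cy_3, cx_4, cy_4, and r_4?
x0_1 = 58, y0_1 = 72, x1_1 = 98, y1_1 = 192, cy_2 = 192, r_2 = 68, cx_3 = 134, cy_3 = 278, cx_4 = 128, cy_4 = 72, r_4 = 28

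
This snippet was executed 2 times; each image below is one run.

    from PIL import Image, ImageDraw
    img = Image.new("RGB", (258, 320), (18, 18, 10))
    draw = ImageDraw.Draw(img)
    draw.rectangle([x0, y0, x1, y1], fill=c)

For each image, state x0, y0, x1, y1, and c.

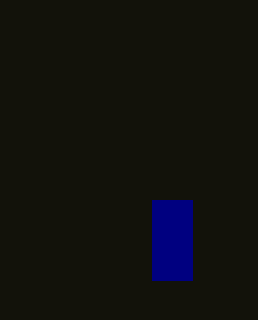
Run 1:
x0 = 152
y0 = 200
x1 = 192
y1 = 280
c = 'navy'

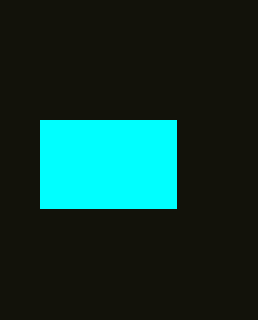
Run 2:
x0 = 40, y0 = 120, x1 = 176, y1 = 208, c = 'cyan'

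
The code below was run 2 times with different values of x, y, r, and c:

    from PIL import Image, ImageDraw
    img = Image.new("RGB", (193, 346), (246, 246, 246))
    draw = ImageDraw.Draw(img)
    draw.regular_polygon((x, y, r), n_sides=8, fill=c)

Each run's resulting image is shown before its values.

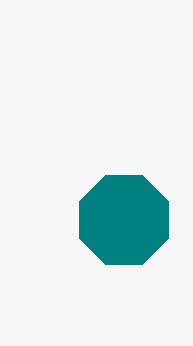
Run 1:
x = 124
y = 220
r = 48
c = 'teal'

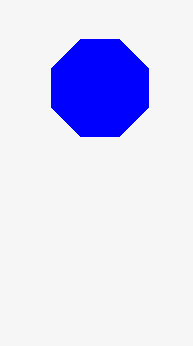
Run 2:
x = 100
y = 88
r = 52
c = 'blue'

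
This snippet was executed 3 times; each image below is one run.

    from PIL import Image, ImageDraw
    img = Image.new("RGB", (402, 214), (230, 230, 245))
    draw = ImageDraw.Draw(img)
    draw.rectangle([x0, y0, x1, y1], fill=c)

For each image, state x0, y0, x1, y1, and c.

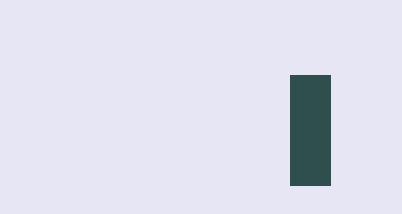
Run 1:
x0 = 290, y0 = 75, x1 = 330, y1 = 185, c = 'darkslategray'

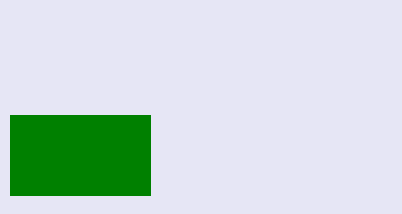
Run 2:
x0 = 10
y0 = 115
x1 = 150
y1 = 195
c = 'green'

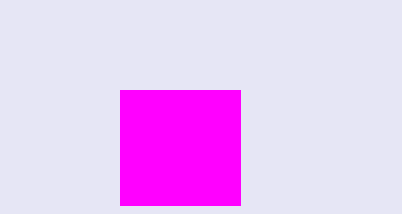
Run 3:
x0 = 120
y0 = 90
x1 = 240
y1 = 205
c = 'magenta'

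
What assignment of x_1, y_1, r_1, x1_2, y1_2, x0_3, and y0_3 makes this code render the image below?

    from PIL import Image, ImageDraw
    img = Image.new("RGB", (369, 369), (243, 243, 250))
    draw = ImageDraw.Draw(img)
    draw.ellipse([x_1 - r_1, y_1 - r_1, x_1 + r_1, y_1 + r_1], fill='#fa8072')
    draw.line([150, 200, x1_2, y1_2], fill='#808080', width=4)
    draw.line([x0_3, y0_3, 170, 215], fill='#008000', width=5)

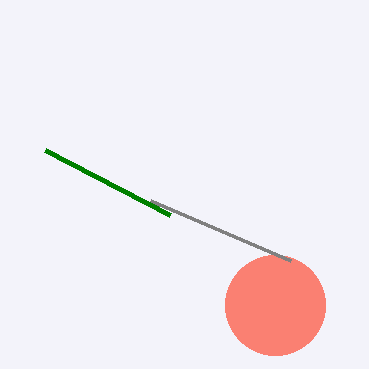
x_1 = 275; y_1 = 305; r_1 = 50; x1_2 = 290; y1_2 = 260; x0_3 = 45; y0_3 = 150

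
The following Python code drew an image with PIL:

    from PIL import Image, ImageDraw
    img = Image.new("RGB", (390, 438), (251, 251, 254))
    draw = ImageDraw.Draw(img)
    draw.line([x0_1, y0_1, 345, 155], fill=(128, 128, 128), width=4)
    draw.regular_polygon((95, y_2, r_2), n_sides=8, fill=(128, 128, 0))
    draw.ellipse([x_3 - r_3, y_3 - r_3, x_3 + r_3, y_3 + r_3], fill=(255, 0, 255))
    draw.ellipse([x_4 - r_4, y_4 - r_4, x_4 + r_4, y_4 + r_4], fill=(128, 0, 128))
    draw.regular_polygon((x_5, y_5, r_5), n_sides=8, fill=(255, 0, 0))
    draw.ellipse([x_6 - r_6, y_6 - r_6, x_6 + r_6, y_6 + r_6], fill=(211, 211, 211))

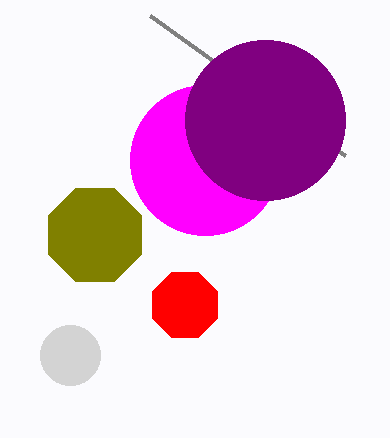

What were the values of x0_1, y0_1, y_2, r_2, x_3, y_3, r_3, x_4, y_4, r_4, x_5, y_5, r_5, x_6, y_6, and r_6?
x0_1 = 150; y0_1 = 15; y_2 = 235; r_2 = 50; x_3 = 205; y_3 = 160; r_3 = 75; x_4 = 265; y_4 = 120; r_4 = 80; x_5 = 185; y_5 = 305; r_5 = 35; x_6 = 70; y_6 = 355; r_6 = 30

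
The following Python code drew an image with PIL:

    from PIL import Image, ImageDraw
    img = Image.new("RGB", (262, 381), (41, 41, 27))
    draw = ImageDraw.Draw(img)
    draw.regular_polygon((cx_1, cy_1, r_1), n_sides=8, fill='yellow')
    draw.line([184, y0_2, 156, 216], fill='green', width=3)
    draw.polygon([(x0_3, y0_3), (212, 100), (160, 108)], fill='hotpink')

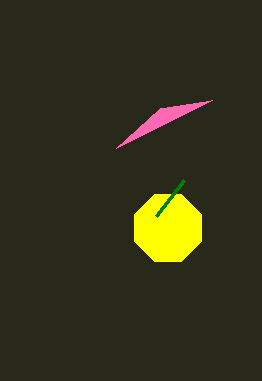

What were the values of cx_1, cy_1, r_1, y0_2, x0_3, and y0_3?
cx_1 = 168; cy_1 = 228; r_1 = 36; y0_2 = 180; x0_3 = 116; y0_3 = 148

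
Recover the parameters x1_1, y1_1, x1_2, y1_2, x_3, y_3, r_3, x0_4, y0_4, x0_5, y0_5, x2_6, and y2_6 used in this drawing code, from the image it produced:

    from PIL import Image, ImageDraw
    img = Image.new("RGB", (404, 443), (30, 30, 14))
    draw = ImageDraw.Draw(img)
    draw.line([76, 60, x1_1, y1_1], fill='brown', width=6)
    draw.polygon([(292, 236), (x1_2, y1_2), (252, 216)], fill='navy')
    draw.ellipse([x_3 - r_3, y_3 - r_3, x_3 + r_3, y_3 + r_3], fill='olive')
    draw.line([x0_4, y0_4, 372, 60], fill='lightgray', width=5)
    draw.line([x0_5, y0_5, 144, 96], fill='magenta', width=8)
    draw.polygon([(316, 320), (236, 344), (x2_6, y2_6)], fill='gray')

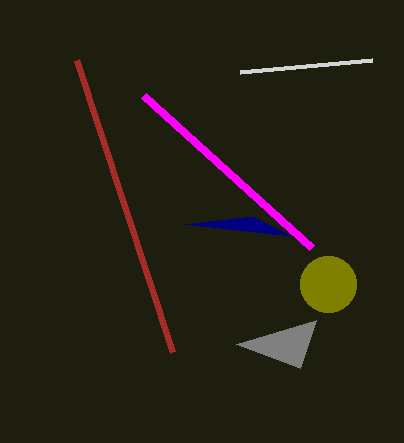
x1_1 = 172
y1_1 = 352
x1_2 = 184
y1_2 = 224
x_3 = 328
y_3 = 284
r_3 = 28
x0_4 = 240
y0_4 = 72
x0_5 = 312
y0_5 = 248
x2_6 = 300
y2_6 = 368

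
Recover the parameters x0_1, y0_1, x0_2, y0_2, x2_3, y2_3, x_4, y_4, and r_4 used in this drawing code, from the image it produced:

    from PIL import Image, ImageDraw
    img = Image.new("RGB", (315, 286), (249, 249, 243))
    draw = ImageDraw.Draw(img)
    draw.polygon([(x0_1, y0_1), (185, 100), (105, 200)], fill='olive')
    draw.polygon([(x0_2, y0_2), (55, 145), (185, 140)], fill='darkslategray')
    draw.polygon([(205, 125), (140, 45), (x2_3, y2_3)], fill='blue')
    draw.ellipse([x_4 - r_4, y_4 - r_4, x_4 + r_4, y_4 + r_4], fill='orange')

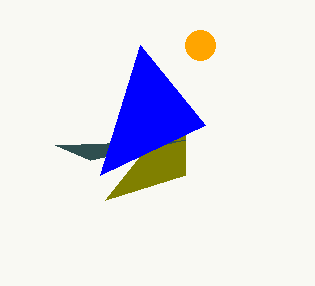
x0_1 = 185, y0_1 = 175, x0_2 = 90, y0_2 = 160, x2_3 = 100, y2_3 = 175, x_4 = 200, y_4 = 45, r_4 = 15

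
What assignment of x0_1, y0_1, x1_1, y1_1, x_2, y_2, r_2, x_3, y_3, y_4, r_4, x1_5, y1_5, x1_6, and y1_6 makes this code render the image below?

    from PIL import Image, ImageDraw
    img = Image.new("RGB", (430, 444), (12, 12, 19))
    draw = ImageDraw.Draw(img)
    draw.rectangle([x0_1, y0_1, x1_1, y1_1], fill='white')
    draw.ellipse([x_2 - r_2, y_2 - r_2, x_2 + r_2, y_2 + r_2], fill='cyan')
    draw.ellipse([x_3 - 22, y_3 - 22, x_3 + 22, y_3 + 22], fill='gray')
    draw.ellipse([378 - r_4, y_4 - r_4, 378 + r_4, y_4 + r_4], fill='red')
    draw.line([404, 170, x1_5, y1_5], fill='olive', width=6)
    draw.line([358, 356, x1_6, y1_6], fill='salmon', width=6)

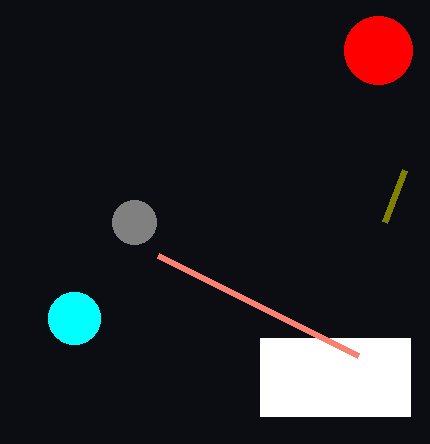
x0_1 = 260
y0_1 = 338
x1_1 = 410
y1_1 = 416
x_2 = 74
y_2 = 318
r_2 = 26
x_3 = 134
y_3 = 222
y_4 = 50
r_4 = 34
x1_5 = 384
y1_5 = 222
x1_6 = 158
y1_6 = 256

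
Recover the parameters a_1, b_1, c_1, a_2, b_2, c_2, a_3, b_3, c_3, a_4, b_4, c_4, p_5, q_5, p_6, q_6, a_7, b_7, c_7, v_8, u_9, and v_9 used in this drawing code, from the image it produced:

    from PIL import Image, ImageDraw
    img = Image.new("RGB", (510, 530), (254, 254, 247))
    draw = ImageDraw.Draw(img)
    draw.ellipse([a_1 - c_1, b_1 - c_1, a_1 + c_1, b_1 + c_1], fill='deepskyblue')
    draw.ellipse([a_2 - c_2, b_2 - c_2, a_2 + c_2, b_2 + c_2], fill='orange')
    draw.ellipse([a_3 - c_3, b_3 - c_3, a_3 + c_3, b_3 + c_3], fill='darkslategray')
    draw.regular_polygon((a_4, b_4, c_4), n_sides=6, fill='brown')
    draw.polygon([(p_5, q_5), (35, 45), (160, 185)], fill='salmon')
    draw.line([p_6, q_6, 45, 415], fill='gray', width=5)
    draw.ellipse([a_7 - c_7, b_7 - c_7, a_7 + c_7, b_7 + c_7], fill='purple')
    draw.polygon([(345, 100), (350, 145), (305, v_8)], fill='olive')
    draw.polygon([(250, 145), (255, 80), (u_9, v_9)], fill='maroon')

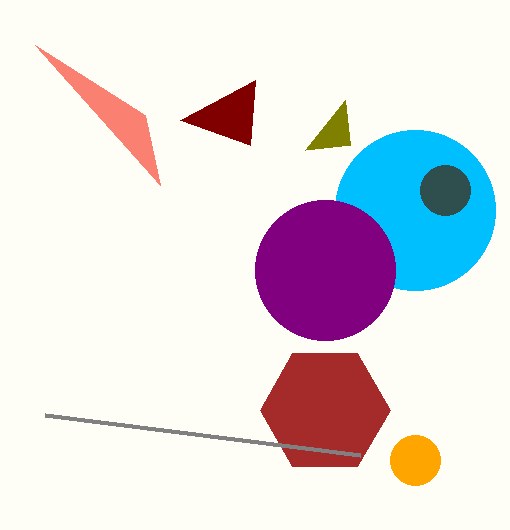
a_1 = 415, b_1 = 210, c_1 = 80, a_2 = 415, b_2 = 460, c_2 = 25, a_3 = 445, b_3 = 190, c_3 = 25, a_4 = 325, b_4 = 410, c_4 = 65, p_5 = 145, q_5 = 115, p_6 = 360, q_6 = 455, a_7 = 325, b_7 = 270, c_7 = 70, v_8 = 150, u_9 = 180, v_9 = 120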